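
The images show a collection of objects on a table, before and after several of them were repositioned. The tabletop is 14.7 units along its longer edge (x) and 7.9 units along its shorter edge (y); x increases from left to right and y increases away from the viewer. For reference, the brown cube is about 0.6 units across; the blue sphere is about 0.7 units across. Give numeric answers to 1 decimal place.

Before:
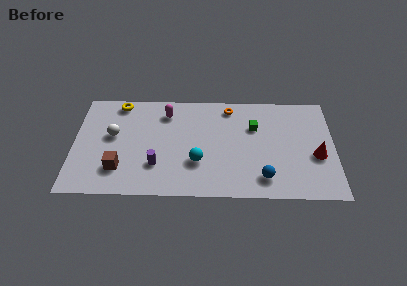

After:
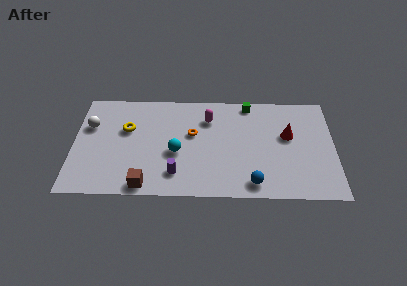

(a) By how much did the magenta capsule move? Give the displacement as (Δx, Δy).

(2.4, -0.4)

The magenta capsule was at about (5.2, 6.3) and moved to about (7.6, 5.9).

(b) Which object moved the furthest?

the orange torus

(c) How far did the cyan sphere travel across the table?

1.4

From (7.0, 2.6) to (5.8, 3.3), the cyan sphere covered √(1.2² + 0.7²) ≈ 1.4 units.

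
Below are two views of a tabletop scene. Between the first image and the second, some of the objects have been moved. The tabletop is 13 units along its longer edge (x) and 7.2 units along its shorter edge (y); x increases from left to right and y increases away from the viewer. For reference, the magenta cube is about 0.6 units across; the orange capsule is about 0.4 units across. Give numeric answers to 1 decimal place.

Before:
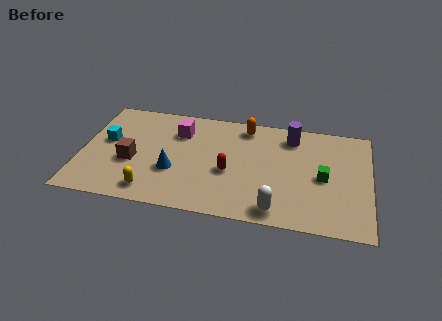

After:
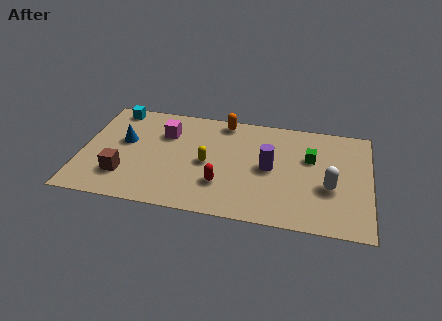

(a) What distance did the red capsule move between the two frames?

0.9

From (6.7, 3.0) to (6.4, 2.1), the red capsule covered √(0.3² + 0.9²) ≈ 0.9 units.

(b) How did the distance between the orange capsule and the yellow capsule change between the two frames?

-3.4

The distance was about 6.5 in the first image and 3.1 in the second, so they moved 3.4 units closer together.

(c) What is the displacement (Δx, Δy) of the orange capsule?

(-1.0, 0.2)

The orange capsule was at about (7.3, 6.2) and moved to about (6.3, 6.4).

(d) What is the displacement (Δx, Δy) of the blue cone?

(-2.3, 1.6)

The blue cone started near (4.2, 2.6) and ended near (1.9, 4.2).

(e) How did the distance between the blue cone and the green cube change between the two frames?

+1.7

Before: roughly 6.7 units apart; after: 8.4. That's 1.7 units further apart.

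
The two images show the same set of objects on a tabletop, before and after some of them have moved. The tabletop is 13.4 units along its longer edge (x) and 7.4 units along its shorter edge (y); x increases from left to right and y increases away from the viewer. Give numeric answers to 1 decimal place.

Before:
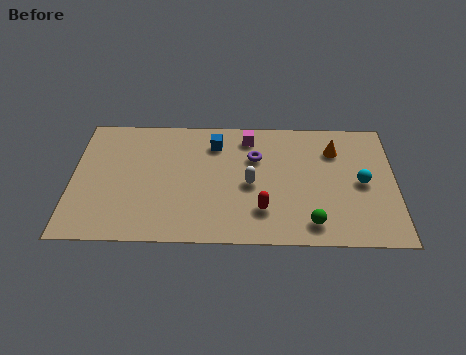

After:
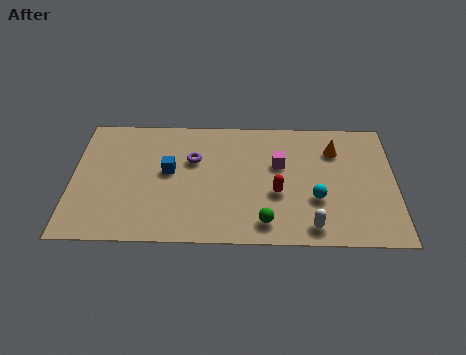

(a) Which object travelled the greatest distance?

the white capsule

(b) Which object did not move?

the orange cone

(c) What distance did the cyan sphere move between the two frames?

2.1

From (12.0, 3.6) to (10.1, 2.6), the cyan sphere covered √(1.9² + 1.0²) ≈ 2.1 units.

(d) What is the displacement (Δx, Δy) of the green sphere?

(-1.9, 0.0)

The green sphere started near (9.9, 1.2) and ended near (8.0, 1.2).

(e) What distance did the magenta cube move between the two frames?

2.1

The magenta cube was near (7.3, 6.2) before and (8.6, 4.6) after, so it travelled √(1.3² + 1.6²) ≈ 2.1 units.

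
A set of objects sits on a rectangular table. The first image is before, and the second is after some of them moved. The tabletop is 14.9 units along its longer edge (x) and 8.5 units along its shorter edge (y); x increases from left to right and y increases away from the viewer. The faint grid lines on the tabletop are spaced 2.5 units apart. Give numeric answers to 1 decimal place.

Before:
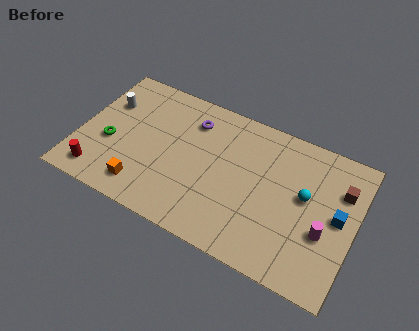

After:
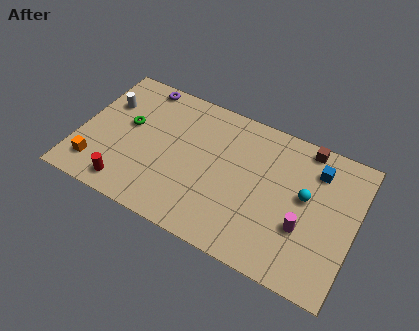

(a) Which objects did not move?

the white cylinder and the cyan sphere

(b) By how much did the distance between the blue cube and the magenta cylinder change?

+2.3

Before: roughly 1.3 units apart; after: 3.6. That's 2.3 units further apart.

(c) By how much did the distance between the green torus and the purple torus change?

-2.4

They were about 5.2 units apart before and 2.8 after — 2.4 units closer together.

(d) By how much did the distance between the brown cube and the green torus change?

-2.8

Before: roughly 12.6 units apart; after: 9.8. That's 2.8 units closer together.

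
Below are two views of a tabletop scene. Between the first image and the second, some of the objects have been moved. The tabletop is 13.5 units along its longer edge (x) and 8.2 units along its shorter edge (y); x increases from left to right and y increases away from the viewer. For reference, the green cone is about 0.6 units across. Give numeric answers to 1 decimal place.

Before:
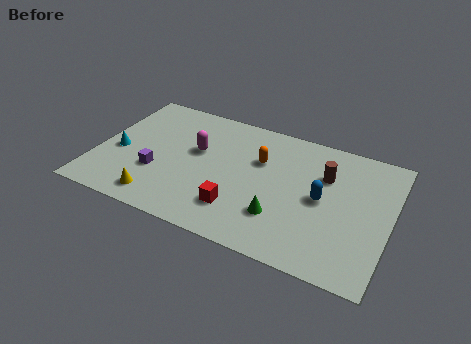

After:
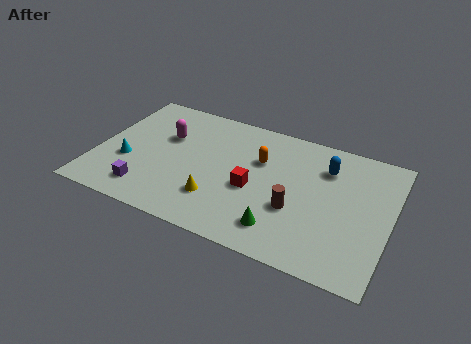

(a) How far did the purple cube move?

1.3

The purple cube was near (2.9, 2.8) before and (2.6, 1.5) after, so it travelled √(0.3² + 1.3²) ≈ 1.3 units.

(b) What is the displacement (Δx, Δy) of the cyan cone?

(0.5, -0.5)

The cyan cone started near (1.0, 3.5) and ended near (1.5, 3.0).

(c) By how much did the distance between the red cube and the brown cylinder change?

-3.0

The distance was about 5.1 in the first image and 2.1 in the second, so they moved 3.0 units closer together.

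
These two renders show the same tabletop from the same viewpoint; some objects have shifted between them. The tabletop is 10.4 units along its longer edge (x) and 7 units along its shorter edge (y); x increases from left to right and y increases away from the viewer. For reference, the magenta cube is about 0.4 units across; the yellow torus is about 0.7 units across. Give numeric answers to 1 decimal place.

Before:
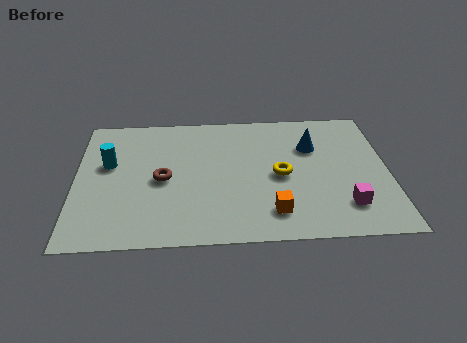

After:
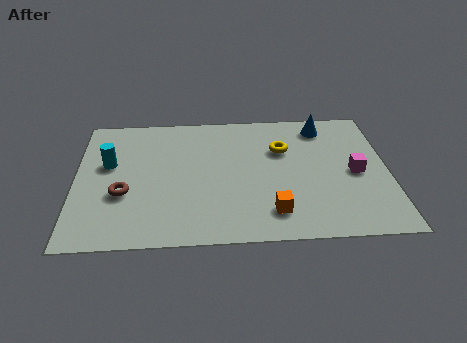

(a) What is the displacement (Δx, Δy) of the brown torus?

(-1.3, -0.7)

The brown torus was at about (2.9, 3.3) and moved to about (1.6, 2.6).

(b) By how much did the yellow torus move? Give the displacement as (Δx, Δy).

(0.1, 1.4)

The yellow torus started near (6.8, 3.3) and ended near (6.9, 4.7).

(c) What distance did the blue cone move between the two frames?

1.2

The blue cone moved from about (7.9, 4.8) to (8.3, 5.9), a distance of √(0.4² + 1.1²) ≈ 1.2.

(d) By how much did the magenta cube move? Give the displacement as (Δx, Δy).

(0.4, 1.7)

The magenta cube was at about (8.9, 1.6) and moved to about (9.3, 3.3).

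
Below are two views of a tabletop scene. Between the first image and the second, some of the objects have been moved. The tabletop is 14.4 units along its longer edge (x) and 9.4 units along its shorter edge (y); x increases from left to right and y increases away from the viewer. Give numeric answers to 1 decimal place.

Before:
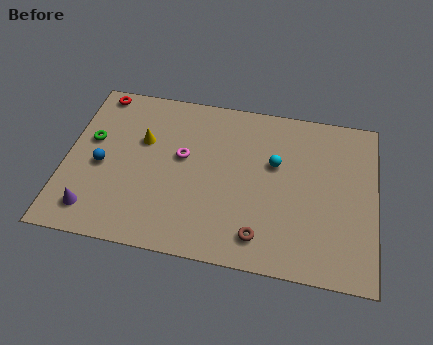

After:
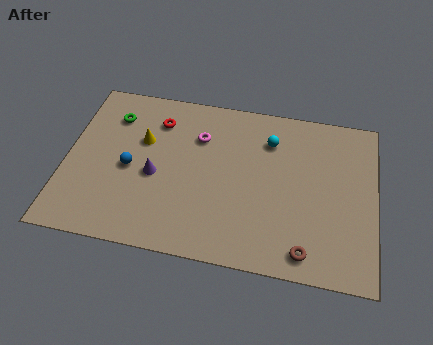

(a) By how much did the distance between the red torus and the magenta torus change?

-3.1

The distance was about 5.2 in the first image and 2.1 in the second, so they moved 3.1 units closer together.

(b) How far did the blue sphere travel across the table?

1.3

The blue sphere was near (1.7, 4.2) before and (3.0, 4.3) after, so it travelled √(1.3² + 0.1²) ≈ 1.3 units.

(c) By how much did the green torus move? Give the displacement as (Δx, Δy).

(0.9, 1.6)

From the two frames, the green torus sits at roughly (1.1, 5.6) before and (2.0, 7.2) after.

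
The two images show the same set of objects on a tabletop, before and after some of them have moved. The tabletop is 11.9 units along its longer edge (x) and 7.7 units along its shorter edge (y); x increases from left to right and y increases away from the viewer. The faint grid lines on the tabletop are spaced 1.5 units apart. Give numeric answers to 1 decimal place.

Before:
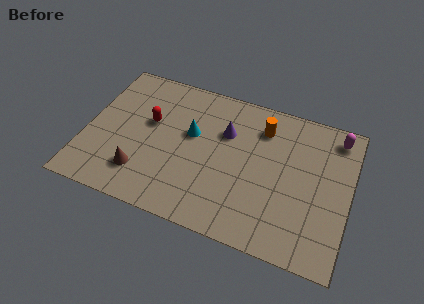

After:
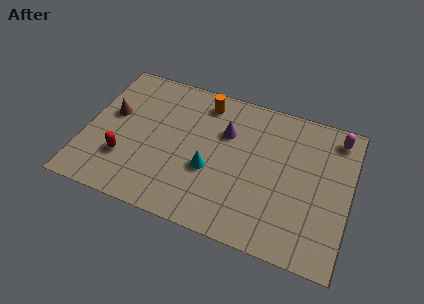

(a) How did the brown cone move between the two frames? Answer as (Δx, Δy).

(-1.6, 2.7)

The brown cone started near (2.7, 1.8) and ended near (1.1, 4.5).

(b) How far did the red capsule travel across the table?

2.5

The red capsule moved from about (2.8, 4.6) to (1.9, 2.3), a distance of √(0.9² + 2.3²) ≈ 2.5.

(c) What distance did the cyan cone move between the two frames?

1.9

The cyan cone moved from about (4.7, 4.6) to (5.7, 3.0), a distance of √(1.0² + 1.6²) ≈ 1.9.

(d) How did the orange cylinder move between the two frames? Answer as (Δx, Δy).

(-2.7, 0.5)

The orange cylinder was at about (7.8, 6.0) and moved to about (5.1, 6.5).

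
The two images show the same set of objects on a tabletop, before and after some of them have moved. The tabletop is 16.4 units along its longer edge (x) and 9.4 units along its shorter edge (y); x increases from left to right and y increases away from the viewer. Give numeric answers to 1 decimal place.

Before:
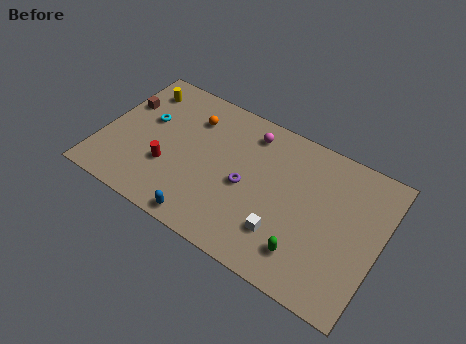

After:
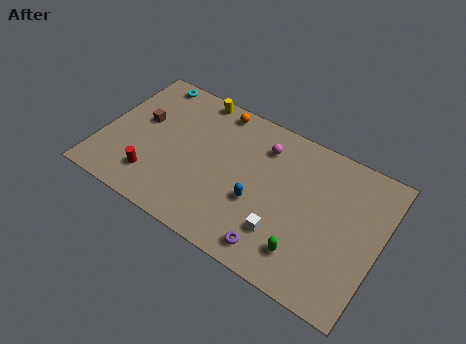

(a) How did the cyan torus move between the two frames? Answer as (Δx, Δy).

(-0.4, 2.8)

The cyan torus started near (2.4, 5.7) and ended near (2.0, 8.5).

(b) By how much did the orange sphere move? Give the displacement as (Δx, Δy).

(1.3, 1.3)

The orange sphere was at about (4.9, 7.1) and moved to about (6.2, 8.4).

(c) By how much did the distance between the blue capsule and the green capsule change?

-2.4

Before: roughly 5.9 units apart; after: 3.5. That's 2.4 units closer together.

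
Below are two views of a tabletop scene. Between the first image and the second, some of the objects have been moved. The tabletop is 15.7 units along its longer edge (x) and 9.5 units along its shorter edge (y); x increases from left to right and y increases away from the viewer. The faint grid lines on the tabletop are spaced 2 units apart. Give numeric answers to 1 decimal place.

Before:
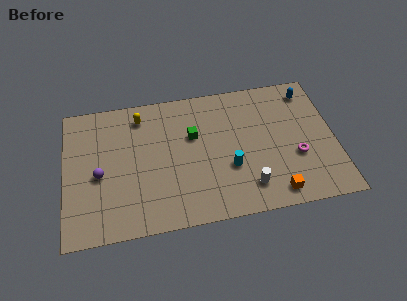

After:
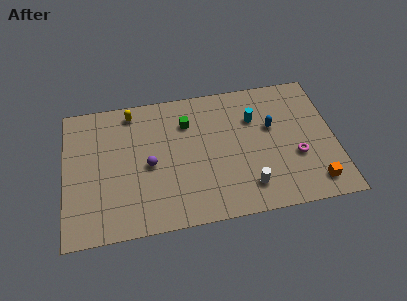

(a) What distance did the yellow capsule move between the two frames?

0.6

From (4.5, 7.9) to (4.0, 8.3), the yellow capsule covered √(0.5² + 0.4²) ≈ 0.6 units.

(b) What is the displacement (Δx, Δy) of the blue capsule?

(-2.3, -2.2)

The blue capsule started near (14.4, 8.0) and ended near (12.1, 5.8).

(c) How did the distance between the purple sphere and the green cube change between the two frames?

-2.3

The distance was about 5.8 in the first image and 3.5 in the second, so they moved 2.3 units closer together.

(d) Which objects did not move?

the magenta torus and the white cylinder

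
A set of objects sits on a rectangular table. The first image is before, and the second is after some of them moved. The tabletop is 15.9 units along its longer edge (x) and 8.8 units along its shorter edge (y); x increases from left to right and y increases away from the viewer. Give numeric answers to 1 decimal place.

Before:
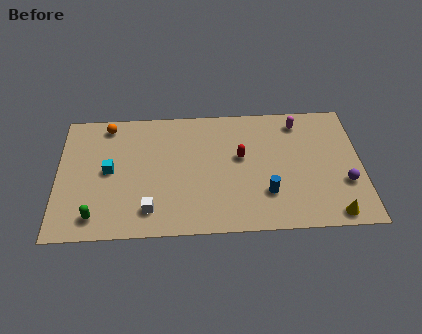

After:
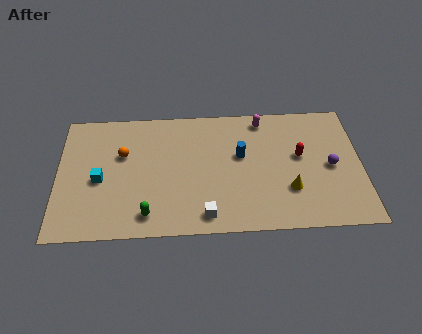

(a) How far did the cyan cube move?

0.8

From (2.7, 4.5) to (2.2, 3.9), the cyan cube covered √(0.5² + 0.6²) ≈ 0.8 units.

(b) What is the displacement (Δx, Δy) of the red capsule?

(3.1, -0.1)

From the two frames, the red capsule sits at roughly (9.6, 5.1) before and (12.7, 5.0) after.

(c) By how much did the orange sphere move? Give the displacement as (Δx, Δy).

(0.8, -2.1)

From the two frames, the orange sphere sits at roughly (2.6, 7.7) before and (3.4, 5.6) after.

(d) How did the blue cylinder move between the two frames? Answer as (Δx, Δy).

(-1.3, 2.7)

From the two frames, the blue cylinder sits at roughly (10.9, 2.5) before and (9.6, 5.2) after.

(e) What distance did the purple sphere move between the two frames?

1.4

From (15.0, 3.0) to (14.3, 4.2), the purple sphere covered √(0.7² + 1.2²) ≈ 1.4 units.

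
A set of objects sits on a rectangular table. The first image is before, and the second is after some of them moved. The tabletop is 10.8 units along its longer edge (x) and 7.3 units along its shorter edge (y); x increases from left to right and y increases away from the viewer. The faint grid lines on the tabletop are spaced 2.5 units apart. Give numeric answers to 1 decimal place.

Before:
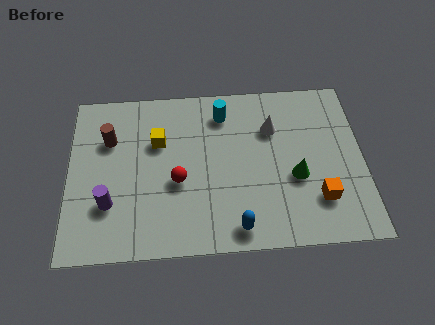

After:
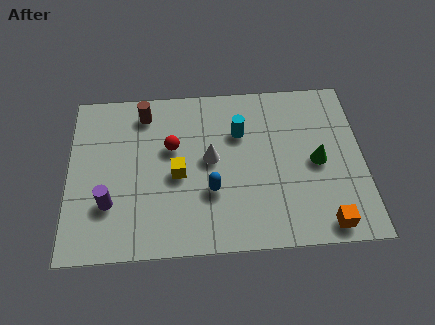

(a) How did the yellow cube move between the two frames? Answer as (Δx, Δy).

(0.7, -1.5)

The yellow cube started near (3.3, 4.8) and ended near (4.0, 3.3).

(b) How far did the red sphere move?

1.5

From (4.0, 3.0) to (3.8, 4.5), the red sphere covered √(0.2² + 1.5²) ≈ 1.5 units.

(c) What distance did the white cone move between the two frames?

2.6

The white cone moved from about (7.5, 5.1) to (5.2, 3.9), a distance of √(2.3² + 1.2²) ≈ 2.6.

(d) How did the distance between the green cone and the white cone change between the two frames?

+1.6

The distance was about 2.3 in the first image and 3.9 in the second, so they moved 1.6 units further apart.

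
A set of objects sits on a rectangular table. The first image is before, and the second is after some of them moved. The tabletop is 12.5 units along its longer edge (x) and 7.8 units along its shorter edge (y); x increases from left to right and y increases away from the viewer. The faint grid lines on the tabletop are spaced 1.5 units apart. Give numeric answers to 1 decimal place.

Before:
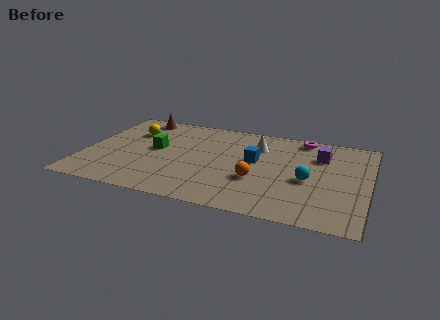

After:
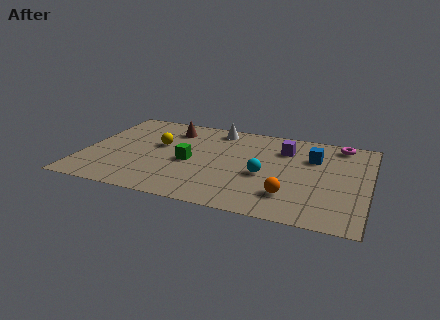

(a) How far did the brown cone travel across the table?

1.7

The brown cone was near (2.0, 6.9) before and (3.6, 6.2) after, so it travelled √(1.6² + 0.7²) ≈ 1.7 units.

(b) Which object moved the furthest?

the blue cube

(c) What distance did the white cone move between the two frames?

2.2

From (7.5, 5.7) to (5.6, 6.8), the white cone covered √(1.9² + 1.1²) ≈ 2.2 units.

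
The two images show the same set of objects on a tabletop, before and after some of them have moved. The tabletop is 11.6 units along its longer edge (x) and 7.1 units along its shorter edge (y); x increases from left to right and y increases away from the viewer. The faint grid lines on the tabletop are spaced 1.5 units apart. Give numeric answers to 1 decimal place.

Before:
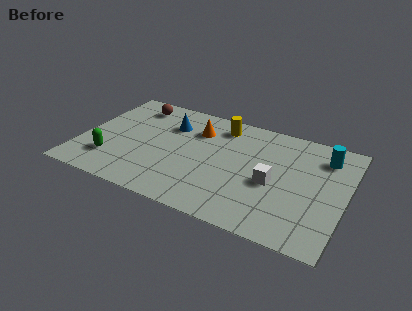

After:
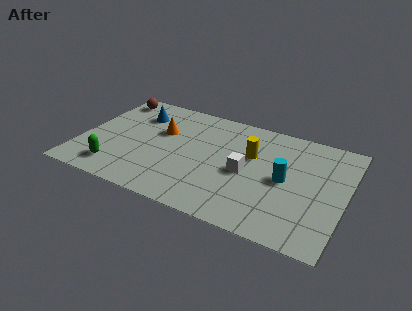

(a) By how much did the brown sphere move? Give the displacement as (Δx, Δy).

(-1.1, 0.2)

From the two frames, the brown sphere sits at roughly (2.0, 5.9) before and (0.9, 6.1) after.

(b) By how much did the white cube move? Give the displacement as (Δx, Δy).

(-1.2, 0.2)

From the two frames, the white cube sits at roughly (8.5, 3.1) before and (7.3, 3.3) after.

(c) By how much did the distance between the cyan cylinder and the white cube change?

-1.5

Before: roughly 3.2 units apart; after: 1.7. That's 1.5 units closer together.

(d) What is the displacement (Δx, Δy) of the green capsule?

(0.3, -0.5)

The green capsule was at about (1.5, 1.8) and moved to about (1.8, 1.3).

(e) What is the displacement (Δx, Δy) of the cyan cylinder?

(-1.5, -2.1)

The cyan cylinder was at about (10.5, 5.6) and moved to about (9.0, 3.5).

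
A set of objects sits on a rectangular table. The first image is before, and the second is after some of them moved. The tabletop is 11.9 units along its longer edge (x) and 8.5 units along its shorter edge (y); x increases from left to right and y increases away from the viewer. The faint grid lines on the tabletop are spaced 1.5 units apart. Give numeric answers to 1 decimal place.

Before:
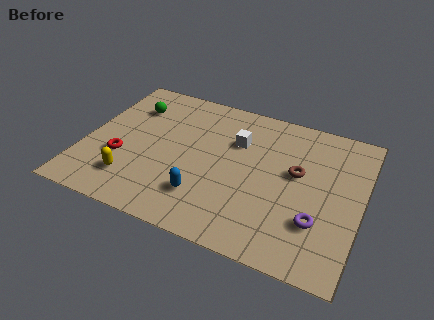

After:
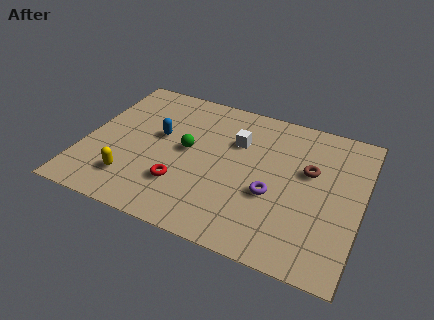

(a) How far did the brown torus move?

0.6

The brown torus moved from about (9.1, 4.9) to (9.6, 5.2), a distance of √(0.5² + 0.3²) ≈ 0.6.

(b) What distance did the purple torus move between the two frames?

2.2

From (10.2, 2.5) to (8.2, 3.3), the purple torus covered √(2.0² + 0.8²) ≈ 2.2 units.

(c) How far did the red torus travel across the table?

2.8

The red torus moved from about (1.7, 3.0) to (4.4, 2.4), a distance of √(2.7² + 0.6²) ≈ 2.8.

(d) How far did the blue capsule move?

3.6

The blue capsule moved from about (5.4, 2.1) to (3.1, 4.9), a distance of √(2.3² + 2.8²) ≈ 3.6.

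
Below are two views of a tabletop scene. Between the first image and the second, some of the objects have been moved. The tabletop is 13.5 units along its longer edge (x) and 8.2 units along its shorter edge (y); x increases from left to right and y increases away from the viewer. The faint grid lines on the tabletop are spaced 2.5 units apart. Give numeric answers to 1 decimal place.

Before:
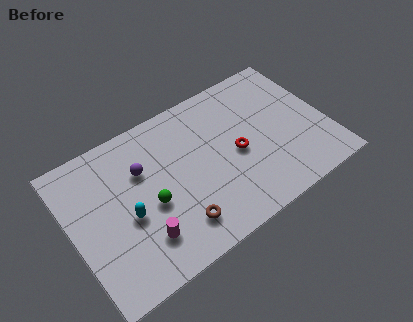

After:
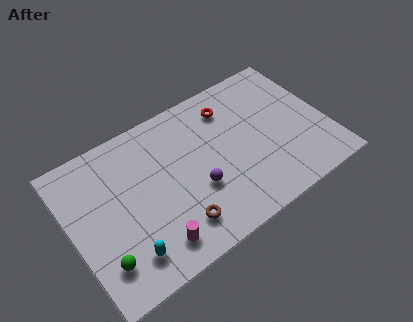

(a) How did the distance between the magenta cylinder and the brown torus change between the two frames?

-0.5

Before: roughly 1.8 units apart; after: 1.3. That's 0.5 units closer together.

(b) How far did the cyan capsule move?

1.9

The cyan capsule moved from about (2.8, 3.5) to (2.4, 1.6), a distance of √(0.4² + 1.9²) ≈ 1.9.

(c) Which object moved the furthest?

the purple sphere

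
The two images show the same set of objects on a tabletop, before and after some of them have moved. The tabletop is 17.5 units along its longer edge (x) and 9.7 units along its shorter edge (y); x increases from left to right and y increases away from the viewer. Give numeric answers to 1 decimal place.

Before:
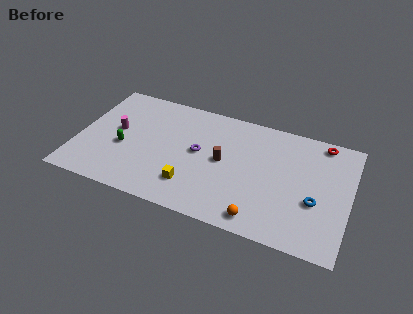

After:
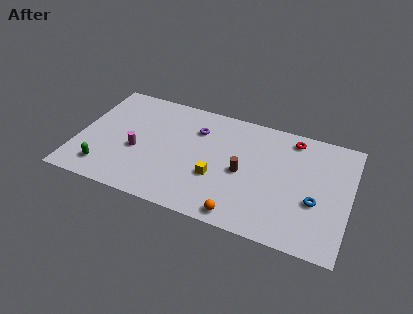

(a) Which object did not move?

the blue torus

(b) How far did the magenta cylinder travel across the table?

2.0

The magenta cylinder was near (2.4, 5.3) before and (3.9, 4.0) after, so it travelled √(1.5² + 1.3²) ≈ 2.0 units.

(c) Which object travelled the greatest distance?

the green capsule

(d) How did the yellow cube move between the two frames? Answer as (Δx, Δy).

(1.5, 1.2)

The yellow cube was at about (7.6, 2.3) and moved to about (9.1, 3.5).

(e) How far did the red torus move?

1.9

The red torus moved from about (15.5, 8.7) to (13.6, 8.4), a distance of √(1.9² + 0.3²) ≈ 1.9.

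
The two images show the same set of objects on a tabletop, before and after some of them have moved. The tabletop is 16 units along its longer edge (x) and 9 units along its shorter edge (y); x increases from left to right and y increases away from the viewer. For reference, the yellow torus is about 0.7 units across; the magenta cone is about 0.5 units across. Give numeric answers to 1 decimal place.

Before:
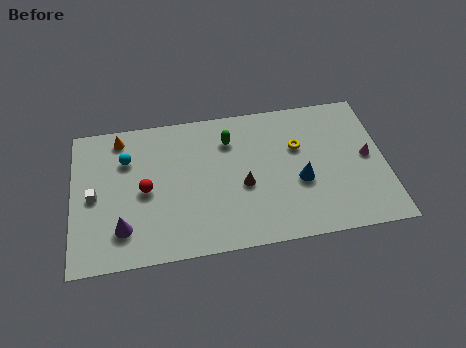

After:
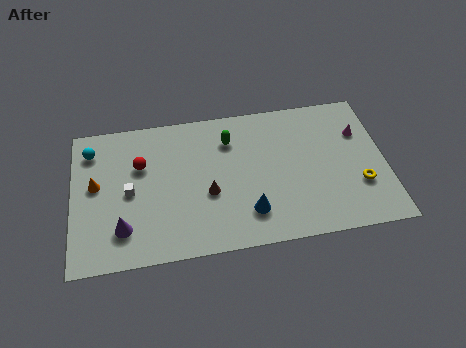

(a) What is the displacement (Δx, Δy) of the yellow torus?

(3.0, -2.9)

The yellow torus started near (11.6, 5.8) and ended near (14.6, 2.9).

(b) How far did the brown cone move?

1.8

The brown cone moved from about (8.7, 3.8) to (6.9, 3.6), a distance of √(1.8² + 0.2²) ≈ 1.8.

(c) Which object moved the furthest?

the yellow torus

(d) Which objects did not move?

the green capsule and the purple cone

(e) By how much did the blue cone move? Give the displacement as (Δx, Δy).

(-2.7, -1.5)

The blue cone started near (11.6, 3.6) and ended near (8.9, 2.1).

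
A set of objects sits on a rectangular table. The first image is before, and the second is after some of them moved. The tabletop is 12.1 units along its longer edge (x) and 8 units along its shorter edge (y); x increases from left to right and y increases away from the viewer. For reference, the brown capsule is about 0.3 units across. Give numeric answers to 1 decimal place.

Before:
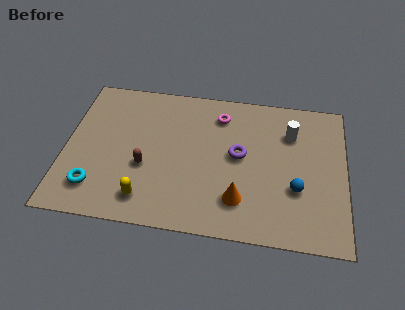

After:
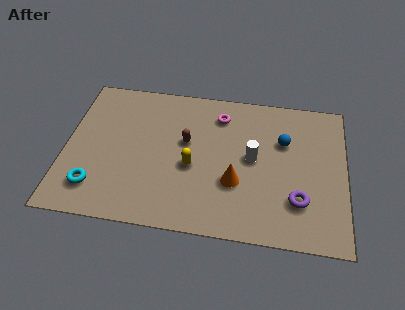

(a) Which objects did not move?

the magenta torus and the cyan torus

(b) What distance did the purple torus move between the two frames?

3.3

The purple torus was near (7.5, 4.3) before and (10.1, 2.2) after, so it travelled √(2.6² + 2.1²) ≈ 3.3 units.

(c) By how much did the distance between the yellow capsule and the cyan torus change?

+2.2

They were about 2.2 units apart before and 4.4 after — 2.2 units further apart.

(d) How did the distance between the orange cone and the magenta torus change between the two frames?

-0.9

They were about 4.6 units apart before and 3.7 after — 0.9 units closer together.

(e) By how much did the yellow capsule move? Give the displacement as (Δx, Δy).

(1.9, 2.0)

The yellow capsule started near (3.6, 1.4) and ended near (5.5, 3.4).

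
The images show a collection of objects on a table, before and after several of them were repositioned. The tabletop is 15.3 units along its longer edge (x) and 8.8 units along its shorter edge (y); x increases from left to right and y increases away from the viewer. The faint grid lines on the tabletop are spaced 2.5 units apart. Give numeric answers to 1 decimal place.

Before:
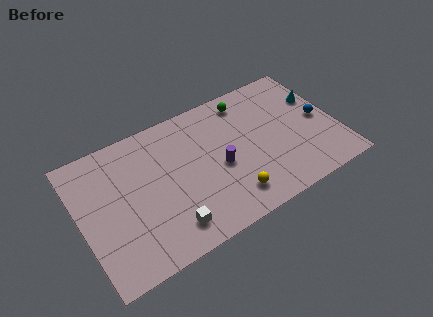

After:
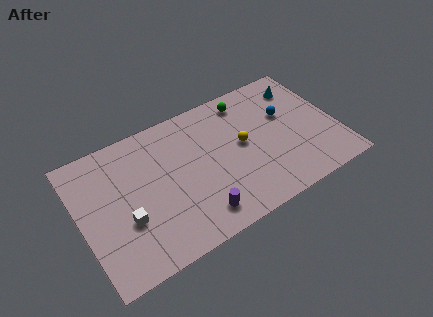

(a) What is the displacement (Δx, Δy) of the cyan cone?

(-0.8, 1.2)

The cyan cone started near (14.5, 5.8) and ended near (13.7, 7.0).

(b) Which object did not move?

the green sphere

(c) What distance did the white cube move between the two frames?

2.8

The white cube was near (4.8, 1.6) before and (2.5, 3.2) after, so it travelled √(2.3² + 1.6²) ≈ 2.8 units.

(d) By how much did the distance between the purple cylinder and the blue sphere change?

+1.0

Before: roughly 6.2 units apart; after: 7.2. That's 1.0 units further apart.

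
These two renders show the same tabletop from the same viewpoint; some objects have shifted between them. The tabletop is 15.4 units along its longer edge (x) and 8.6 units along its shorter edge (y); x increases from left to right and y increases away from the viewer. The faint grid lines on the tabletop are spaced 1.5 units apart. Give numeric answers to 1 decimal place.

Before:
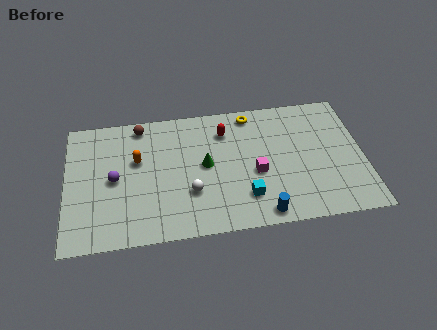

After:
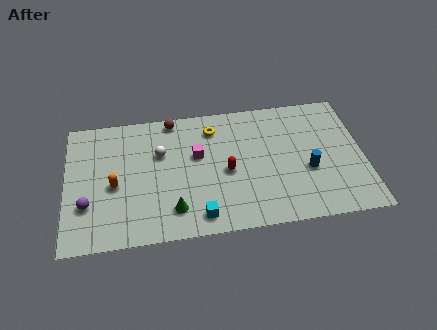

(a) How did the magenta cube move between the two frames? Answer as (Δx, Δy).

(-3.0, 1.6)

From the two frames, the magenta cube sits at roughly (9.8, 3.6) before and (6.8, 5.2) after.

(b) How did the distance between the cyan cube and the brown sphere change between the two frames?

-0.9

The distance was about 7.6 in the first image and 6.7 in the second, so they moved 0.9 units closer together.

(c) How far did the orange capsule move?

1.9

The orange capsule was near (3.7, 5.3) before and (2.5, 3.8) after, so it travelled √(1.2² + 1.5²) ≈ 1.9 units.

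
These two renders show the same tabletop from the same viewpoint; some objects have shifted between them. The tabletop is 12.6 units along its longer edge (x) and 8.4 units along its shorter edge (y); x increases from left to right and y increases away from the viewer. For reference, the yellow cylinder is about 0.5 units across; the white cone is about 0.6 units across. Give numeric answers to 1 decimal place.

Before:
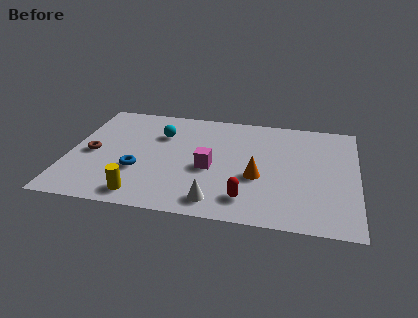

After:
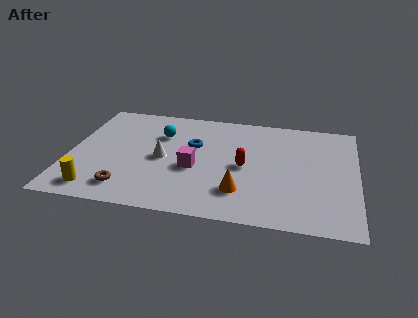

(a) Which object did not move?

the cyan sphere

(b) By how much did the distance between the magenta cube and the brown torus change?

-1.8

The distance was about 5.2 in the first image and 3.4 in the second, so they moved 1.8 units closer together.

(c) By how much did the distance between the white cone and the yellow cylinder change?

+0.7

They were about 3.2 units apart before and 3.9 after — 0.7 units further apart.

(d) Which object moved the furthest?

the white cone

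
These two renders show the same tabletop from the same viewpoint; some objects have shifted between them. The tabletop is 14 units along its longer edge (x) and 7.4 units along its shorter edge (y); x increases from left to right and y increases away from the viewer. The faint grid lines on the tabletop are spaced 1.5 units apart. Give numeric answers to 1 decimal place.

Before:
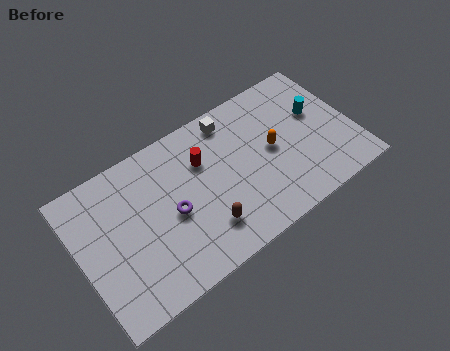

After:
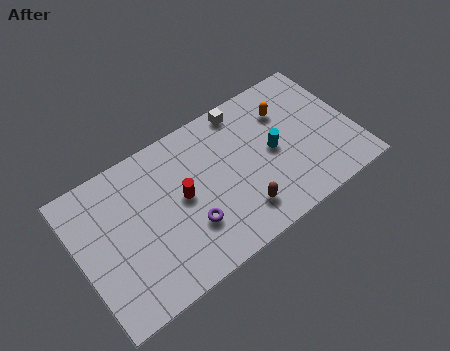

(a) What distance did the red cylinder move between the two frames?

1.8

The red cylinder was near (6.5, 5.1) before and (5.2, 3.9) after, so it travelled √(1.3² + 1.2²) ≈ 1.8 units.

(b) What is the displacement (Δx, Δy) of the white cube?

(0.7, 0.2)

The white cube started near (8.2, 6.4) and ended near (8.9, 6.6).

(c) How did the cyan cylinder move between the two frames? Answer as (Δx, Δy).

(-2.5, -0.8)

From the two frames, the cyan cylinder sits at roughly (12.4, 4.5) before and (9.9, 3.7) after.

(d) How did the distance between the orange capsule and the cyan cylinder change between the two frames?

-0.6

The distance was about 2.6 in the first image and 2.0 in the second, so they moved 0.6 units closer together.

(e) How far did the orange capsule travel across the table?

1.9

The orange capsule moved from about (9.9, 3.8) to (10.9, 5.4), a distance of √(1.0² + 1.6²) ≈ 1.9.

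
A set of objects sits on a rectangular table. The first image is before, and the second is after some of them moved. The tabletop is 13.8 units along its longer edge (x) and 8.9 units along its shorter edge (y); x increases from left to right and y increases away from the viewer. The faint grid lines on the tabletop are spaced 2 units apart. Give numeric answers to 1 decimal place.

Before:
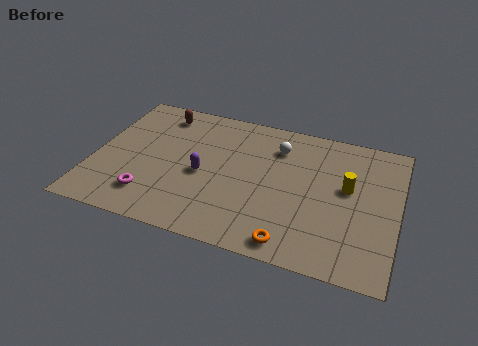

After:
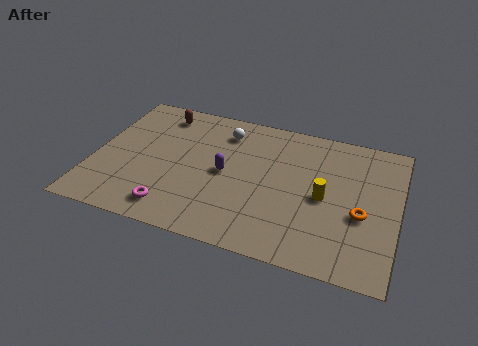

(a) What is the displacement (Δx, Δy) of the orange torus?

(2.9, 2.6)

From the two frames, the orange torus sits at roughly (9.3, 1.0) before and (12.2, 3.6) after.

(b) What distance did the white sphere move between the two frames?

2.5

The white sphere was near (8.2, 6.8) before and (5.7, 7.1) after, so it travelled √(2.5² + 0.3²) ≈ 2.5 units.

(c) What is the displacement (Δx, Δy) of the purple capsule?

(1.0, 0.4)

The purple capsule started near (5.0, 4.0) and ended near (6.0, 4.4).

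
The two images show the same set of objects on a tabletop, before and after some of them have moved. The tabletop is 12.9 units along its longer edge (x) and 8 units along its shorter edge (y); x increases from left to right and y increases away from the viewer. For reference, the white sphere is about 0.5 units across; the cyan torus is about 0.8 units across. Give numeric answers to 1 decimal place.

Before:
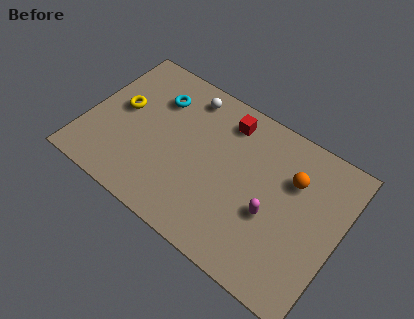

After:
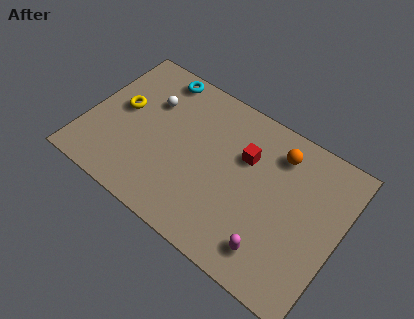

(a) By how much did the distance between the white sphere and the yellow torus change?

-2.1

Before: roughly 3.8 units apart; after: 1.7. That's 2.1 units closer together.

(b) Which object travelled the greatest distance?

the white sphere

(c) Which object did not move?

the yellow torus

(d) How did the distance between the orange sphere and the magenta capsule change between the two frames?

+2.5

Before: roughly 2.4 units apart; after: 4.9. That's 2.5 units further apart.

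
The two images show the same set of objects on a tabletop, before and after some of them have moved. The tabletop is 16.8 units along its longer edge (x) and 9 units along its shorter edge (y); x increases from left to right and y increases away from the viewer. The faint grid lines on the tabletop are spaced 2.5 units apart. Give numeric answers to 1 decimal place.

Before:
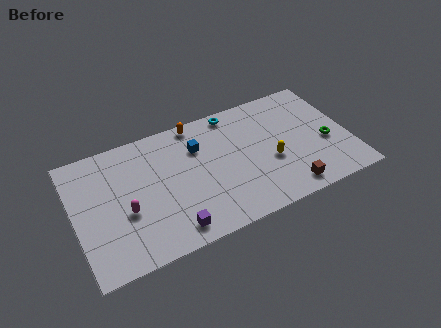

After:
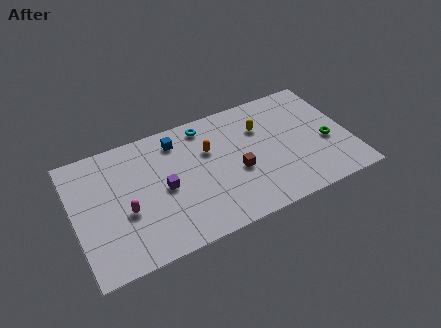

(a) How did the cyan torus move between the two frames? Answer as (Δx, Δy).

(-1.8, -0.3)

The cyan torus was at about (10.1, 8.1) and moved to about (8.3, 7.8).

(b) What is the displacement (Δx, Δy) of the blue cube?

(-1.2, 1.0)

From the two frames, the blue cube sits at roughly (7.7, 6.4) before and (6.5, 7.4) after.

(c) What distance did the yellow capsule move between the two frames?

2.7

The yellow capsule moved from about (11.9, 3.6) to (11.6, 6.3), a distance of √(0.3² + 2.7²) ≈ 2.7.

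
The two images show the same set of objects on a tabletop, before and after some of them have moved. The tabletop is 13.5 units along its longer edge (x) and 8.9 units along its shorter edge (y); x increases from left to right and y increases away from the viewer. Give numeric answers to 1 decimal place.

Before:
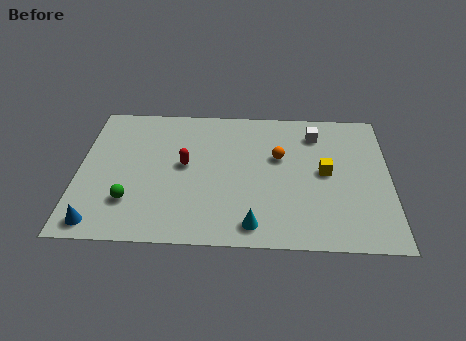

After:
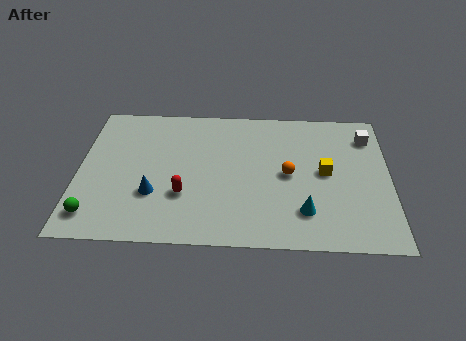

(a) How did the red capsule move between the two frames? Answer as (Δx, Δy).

(0.0, -1.9)

The red capsule was at about (4.6, 4.8) and moved to about (4.6, 2.9).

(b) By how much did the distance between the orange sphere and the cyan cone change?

-2.0

Before: roughly 4.4 units apart; after: 2.4. That's 2.0 units closer together.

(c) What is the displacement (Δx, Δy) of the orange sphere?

(0.4, -1.1)

The orange sphere was at about (8.7, 5.5) and moved to about (9.1, 4.4).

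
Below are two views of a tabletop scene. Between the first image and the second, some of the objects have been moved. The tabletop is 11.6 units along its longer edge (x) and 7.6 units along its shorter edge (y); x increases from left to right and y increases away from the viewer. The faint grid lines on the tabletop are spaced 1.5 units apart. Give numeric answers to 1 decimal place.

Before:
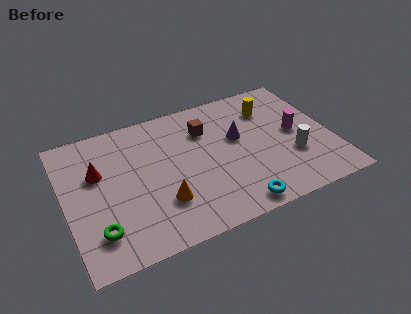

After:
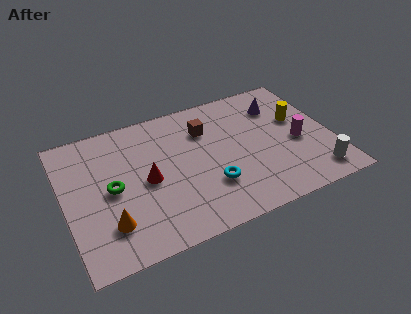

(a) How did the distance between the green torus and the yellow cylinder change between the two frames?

-0.6

They were about 8.9 units apart before and 8.3 after — 0.6 units closer together.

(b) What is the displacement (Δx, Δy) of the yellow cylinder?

(1.1, -1.1)

The yellow cylinder was at about (9.2, 5.7) and moved to about (10.3, 4.6).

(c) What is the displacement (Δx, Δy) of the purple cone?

(2.0, 1.2)

The purple cone was at about (7.6, 4.5) and moved to about (9.6, 5.7).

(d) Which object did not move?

the brown cube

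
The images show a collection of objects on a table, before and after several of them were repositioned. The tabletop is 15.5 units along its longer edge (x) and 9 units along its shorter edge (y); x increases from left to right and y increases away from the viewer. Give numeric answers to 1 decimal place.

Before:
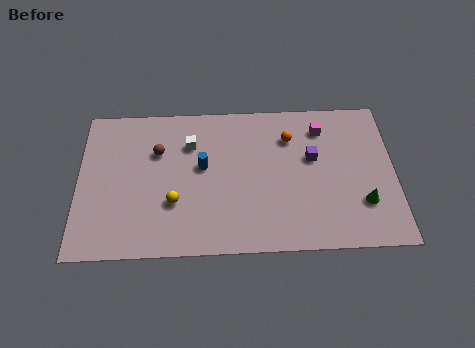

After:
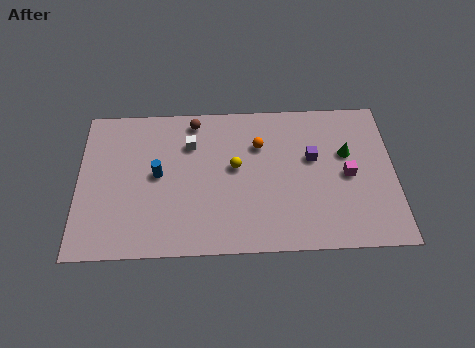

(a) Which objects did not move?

the purple cube and the white cube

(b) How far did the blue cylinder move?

2.2

From (6.1, 5.1) to (3.9, 4.7), the blue cylinder covered √(2.2² + 0.4²) ≈ 2.2 units.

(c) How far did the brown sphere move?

2.5

From (3.9, 6.1) to (5.7, 7.9), the brown sphere covered √(1.8² + 1.8²) ≈ 2.5 units.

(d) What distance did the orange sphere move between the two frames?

1.6

The orange sphere was near (10.4, 6.7) before and (8.9, 6.3) after, so it travelled √(1.5² + 0.4²) ≈ 1.6 units.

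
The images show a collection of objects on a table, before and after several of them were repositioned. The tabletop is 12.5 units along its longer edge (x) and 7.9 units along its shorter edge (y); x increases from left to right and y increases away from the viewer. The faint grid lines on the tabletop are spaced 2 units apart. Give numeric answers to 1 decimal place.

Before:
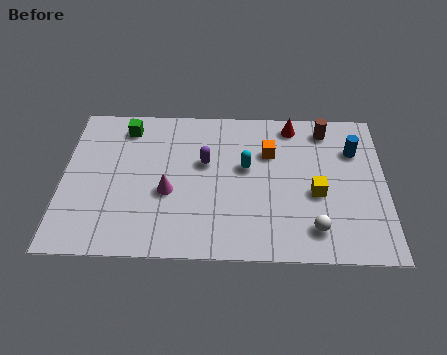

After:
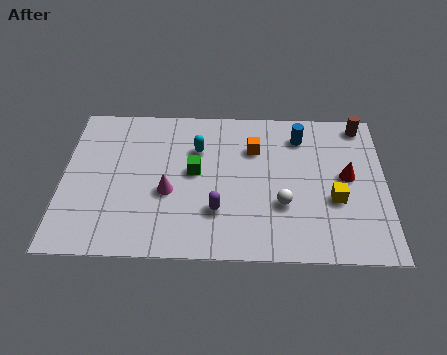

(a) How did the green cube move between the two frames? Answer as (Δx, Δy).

(2.7, -2.3)

The green cube started near (2.4, 6.6) and ended near (5.1, 4.3).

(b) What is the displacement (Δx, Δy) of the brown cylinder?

(1.4, 0.3)

The brown cylinder started near (10.2, 6.7) and ended near (11.6, 7.0).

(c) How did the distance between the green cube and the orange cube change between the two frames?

-3.1

They were about 5.7 units apart before and 2.6 after — 3.1 units closer together.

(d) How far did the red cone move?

3.4

The red cone was near (8.9, 6.9) before and (11.0, 4.2) after, so it travelled √(2.1² + 2.7²) ≈ 3.4 units.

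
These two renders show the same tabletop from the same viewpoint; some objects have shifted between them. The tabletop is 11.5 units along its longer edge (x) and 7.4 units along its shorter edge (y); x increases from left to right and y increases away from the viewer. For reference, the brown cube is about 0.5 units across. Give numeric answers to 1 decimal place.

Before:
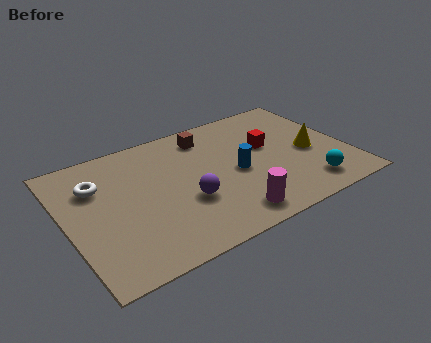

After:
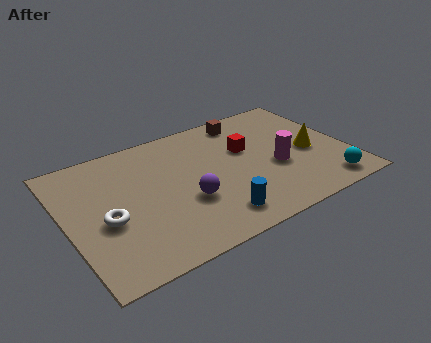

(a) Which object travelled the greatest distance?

the magenta cylinder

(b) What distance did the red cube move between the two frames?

0.9

The red cube was near (8.4, 4.4) before and (7.5, 4.6) after, so it travelled √(0.9² + 0.2²) ≈ 0.9 units.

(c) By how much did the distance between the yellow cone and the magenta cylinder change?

-2.9

The distance was about 4.4 in the first image and 1.5 in the second, so they moved 2.9 units closer together.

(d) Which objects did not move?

the purple sphere and the yellow cone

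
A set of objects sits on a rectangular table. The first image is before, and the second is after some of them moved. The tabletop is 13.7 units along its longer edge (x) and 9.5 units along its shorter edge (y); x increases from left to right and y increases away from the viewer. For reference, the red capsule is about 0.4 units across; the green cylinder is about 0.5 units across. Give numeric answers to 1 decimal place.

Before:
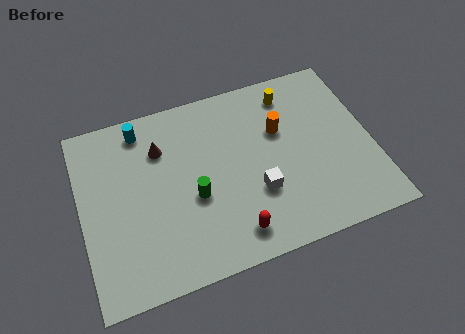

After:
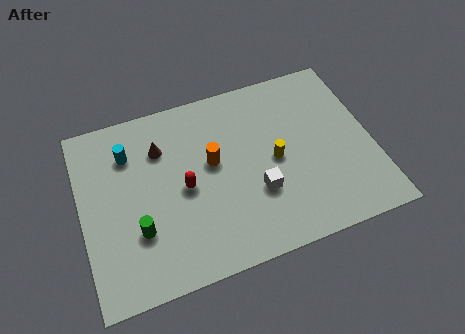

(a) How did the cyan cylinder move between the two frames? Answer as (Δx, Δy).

(-0.7, -1.1)

The cyan cylinder started near (3.1, 8.2) and ended near (2.4, 7.1).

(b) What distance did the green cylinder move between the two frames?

2.8

The green cylinder moved from about (5.2, 3.9) to (2.5, 3.0), a distance of √(2.7² + 0.9²) ≈ 2.8.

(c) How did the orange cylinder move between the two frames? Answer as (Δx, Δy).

(-3.3, -0.7)

The orange cylinder started near (9.5, 6.1) and ended near (6.2, 5.4).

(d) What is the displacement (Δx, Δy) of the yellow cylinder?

(-1.1, -3.3)

From the two frames, the yellow cylinder sits at roughly (10.2, 7.9) before and (9.1, 4.6) after.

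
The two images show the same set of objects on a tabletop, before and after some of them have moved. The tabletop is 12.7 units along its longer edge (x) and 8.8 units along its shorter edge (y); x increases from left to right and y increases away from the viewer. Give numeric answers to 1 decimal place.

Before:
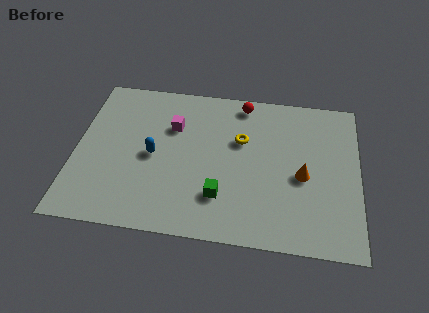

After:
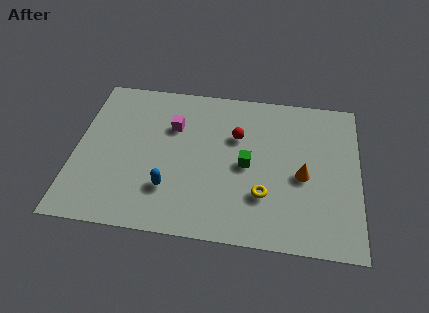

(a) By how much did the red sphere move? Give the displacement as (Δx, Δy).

(-0.2, -2.0)

The red sphere started near (7.4, 7.8) and ended near (7.2, 5.8).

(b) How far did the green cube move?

2.2

The green cube was near (6.6, 2.3) before and (7.7, 4.2) after, so it travelled √(1.1² + 1.9²) ≈ 2.2 units.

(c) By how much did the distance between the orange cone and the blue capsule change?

-0.6

The distance was about 6.7 in the first image and 6.1 in the second, so they moved 0.6 units closer together.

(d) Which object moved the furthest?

the yellow torus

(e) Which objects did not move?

the magenta cube and the orange cone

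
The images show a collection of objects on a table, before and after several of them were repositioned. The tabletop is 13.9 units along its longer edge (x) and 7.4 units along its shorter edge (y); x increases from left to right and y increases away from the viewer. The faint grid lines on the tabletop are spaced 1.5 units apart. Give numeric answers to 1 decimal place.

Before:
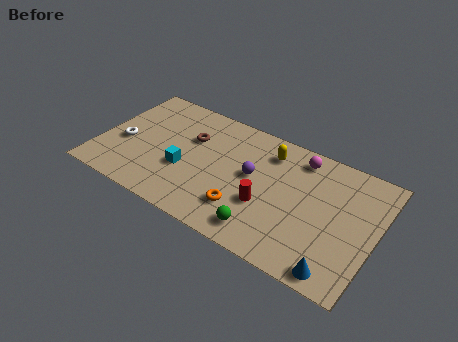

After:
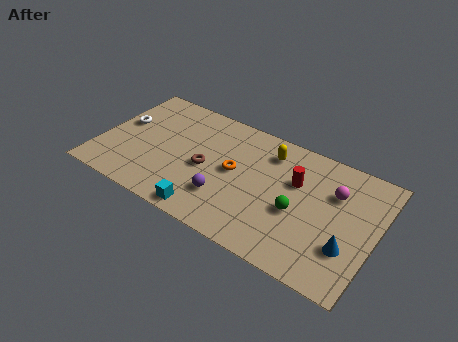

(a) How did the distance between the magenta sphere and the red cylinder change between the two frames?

-1.9

Before: roughly 3.8 units apart; after: 1.9. That's 1.9 units closer together.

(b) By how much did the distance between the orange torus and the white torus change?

-0.6

They were about 6.5 units apart before and 5.9 after — 0.6 units closer together.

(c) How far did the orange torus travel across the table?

2.2

The orange torus was near (7.6, 1.9) before and (6.8, 3.9) after, so it travelled √(0.8² + 2.0²) ≈ 2.2 units.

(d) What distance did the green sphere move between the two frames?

2.4

From (8.7, 1.2) to (10.1, 3.1), the green sphere covered √(1.4² + 1.9²) ≈ 2.4 units.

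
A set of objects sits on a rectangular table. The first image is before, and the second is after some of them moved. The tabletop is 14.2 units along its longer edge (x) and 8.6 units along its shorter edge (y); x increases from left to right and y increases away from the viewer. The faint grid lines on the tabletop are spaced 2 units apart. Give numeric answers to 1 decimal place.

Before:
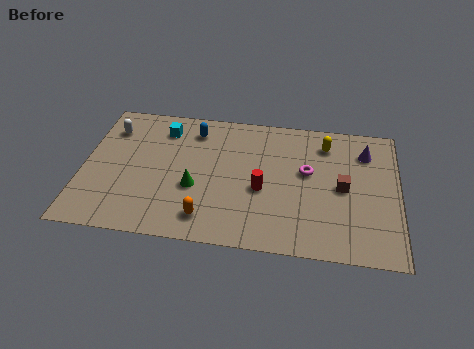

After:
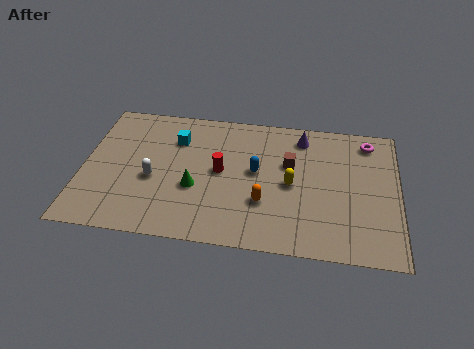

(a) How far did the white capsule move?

3.7

The white capsule was near (1.1, 6.6) before and (3.2, 3.6) after, so it travelled √(2.1² + 3.0²) ≈ 3.7 units.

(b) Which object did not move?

the green cone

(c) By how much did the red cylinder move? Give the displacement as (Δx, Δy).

(-1.9, 0.9)

The red cylinder was at about (8.1, 3.6) and moved to about (6.2, 4.5).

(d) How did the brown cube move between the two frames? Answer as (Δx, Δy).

(-2.4, 1.2)

The brown cube was at about (11.7, 4.2) and moved to about (9.3, 5.4).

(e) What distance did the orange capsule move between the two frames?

2.8

The orange capsule moved from about (5.7, 1.5) to (8.2, 2.8), a distance of √(2.5² + 1.3²) ≈ 2.8.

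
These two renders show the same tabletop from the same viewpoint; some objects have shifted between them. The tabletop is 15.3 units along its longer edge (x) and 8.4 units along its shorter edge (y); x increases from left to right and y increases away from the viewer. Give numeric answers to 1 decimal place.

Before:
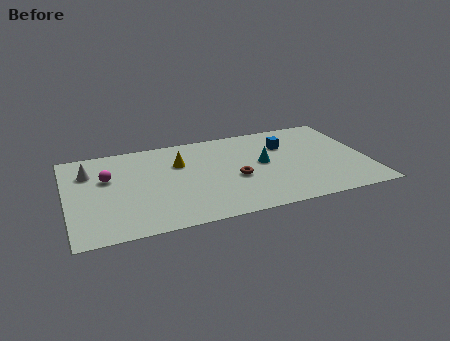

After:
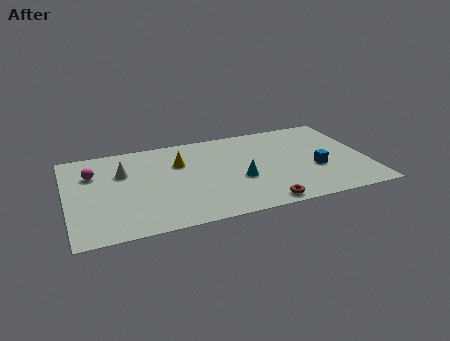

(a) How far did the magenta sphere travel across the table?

0.9

The magenta sphere was near (2.1, 5.3) before and (1.4, 5.9) after, so it travelled √(0.7² + 0.6²) ≈ 0.9 units.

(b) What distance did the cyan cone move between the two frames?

1.8

The cyan cone was near (10.0, 4.5) before and (8.7, 3.3) after, so it travelled √(1.3² + 1.2²) ≈ 1.8 units.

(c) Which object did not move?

the yellow cone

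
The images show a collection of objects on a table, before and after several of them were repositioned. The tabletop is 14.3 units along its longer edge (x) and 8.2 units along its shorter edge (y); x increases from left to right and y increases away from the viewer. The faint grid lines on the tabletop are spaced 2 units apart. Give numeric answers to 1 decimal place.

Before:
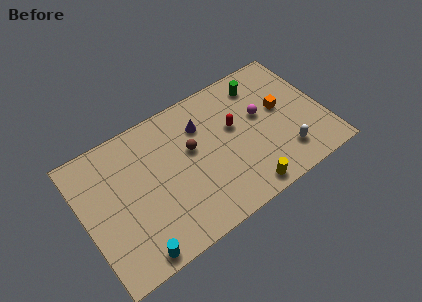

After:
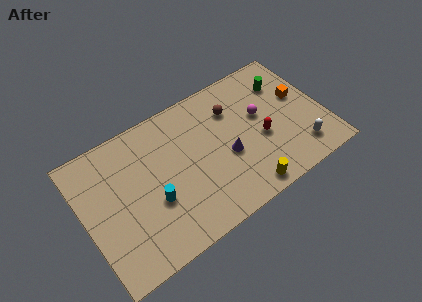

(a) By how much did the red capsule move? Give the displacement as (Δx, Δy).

(1.4, -1.5)

From the two frames, the red capsule sits at roughly (9.1, 4.9) before and (10.5, 3.4) after.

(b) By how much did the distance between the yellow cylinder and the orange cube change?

+1.0

They were about 4.7 units apart before and 5.7 after — 1.0 units further apart.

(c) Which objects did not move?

the yellow cylinder and the magenta sphere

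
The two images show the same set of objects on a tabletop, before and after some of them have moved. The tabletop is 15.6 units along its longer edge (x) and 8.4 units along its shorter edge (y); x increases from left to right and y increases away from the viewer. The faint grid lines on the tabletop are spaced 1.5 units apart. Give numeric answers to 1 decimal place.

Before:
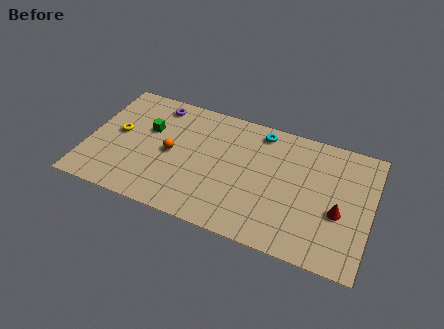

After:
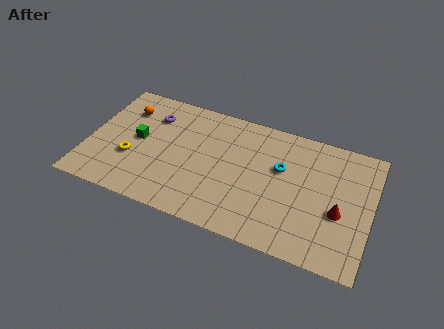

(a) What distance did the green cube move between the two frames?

1.0

The green cube was near (3.2, 5.3) before and (2.7, 4.4) after, so it travelled √(0.5² + 0.9²) ≈ 1.0 units.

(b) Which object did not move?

the red cone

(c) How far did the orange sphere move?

3.6

The orange sphere moved from about (4.6, 4.1) to (1.8, 6.3), a distance of √(2.8² + 2.2²) ≈ 3.6.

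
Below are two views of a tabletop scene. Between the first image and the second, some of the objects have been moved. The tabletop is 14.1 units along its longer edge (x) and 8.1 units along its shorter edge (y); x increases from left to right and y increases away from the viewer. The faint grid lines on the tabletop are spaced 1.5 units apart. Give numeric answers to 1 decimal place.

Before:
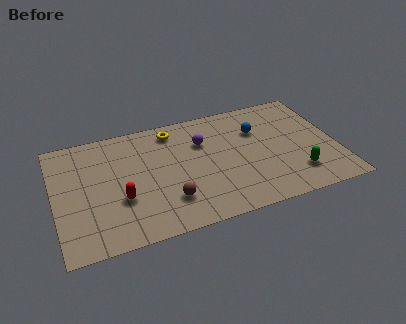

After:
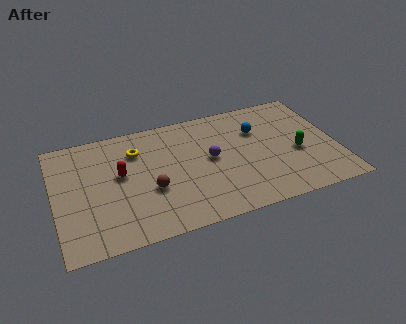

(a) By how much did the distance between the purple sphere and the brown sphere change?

-0.7

The distance was about 4.0 in the first image and 3.3 in the second, so they moved 0.7 units closer together.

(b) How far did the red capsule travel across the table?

1.7

From (3.2, 2.9) to (3.3, 4.6), the red capsule covered √(0.1² + 1.7²) ≈ 1.7 units.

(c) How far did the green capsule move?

1.5

The green capsule moved from about (11.9, 1.9) to (12.1, 3.4), a distance of √(0.2² + 1.5²) ≈ 1.5.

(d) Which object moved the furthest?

the yellow torus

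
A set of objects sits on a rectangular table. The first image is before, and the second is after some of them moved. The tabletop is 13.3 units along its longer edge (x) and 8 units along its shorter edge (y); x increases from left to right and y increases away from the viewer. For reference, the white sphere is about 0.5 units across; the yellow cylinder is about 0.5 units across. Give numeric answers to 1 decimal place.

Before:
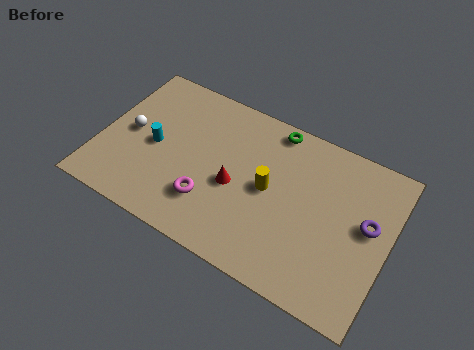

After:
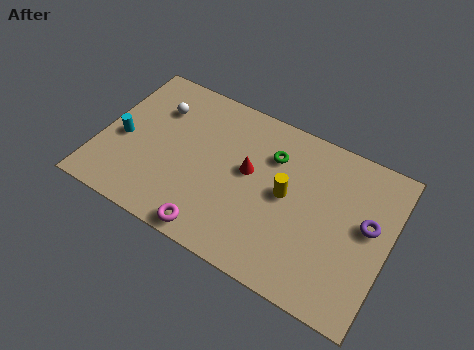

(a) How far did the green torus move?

1.4

The green torus moved from about (7.6, 7.2) to (7.7, 5.8), a distance of √(0.1² + 1.4²) ≈ 1.4.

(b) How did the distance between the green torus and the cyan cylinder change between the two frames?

+1.0

The distance was about 6.1 in the first image and 7.1 in the second, so they moved 1.0 units further apart.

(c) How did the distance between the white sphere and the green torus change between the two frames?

-1.7

They were about 7.1 units apart before and 5.4 after — 1.7 units closer together.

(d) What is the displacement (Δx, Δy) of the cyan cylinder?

(-1.5, -0.3)

From the two frames, the cyan cylinder sits at roughly (2.5, 3.8) before and (1.0, 3.5) after.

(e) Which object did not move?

the purple torus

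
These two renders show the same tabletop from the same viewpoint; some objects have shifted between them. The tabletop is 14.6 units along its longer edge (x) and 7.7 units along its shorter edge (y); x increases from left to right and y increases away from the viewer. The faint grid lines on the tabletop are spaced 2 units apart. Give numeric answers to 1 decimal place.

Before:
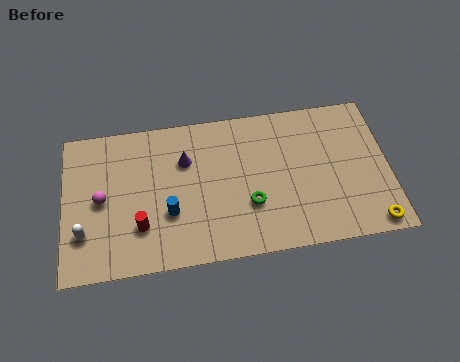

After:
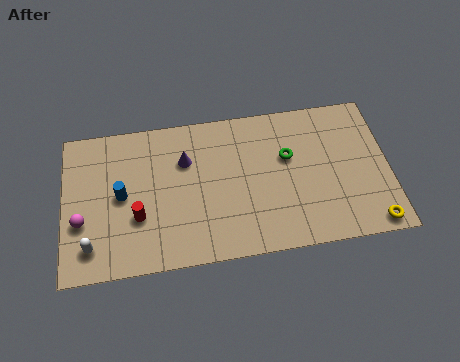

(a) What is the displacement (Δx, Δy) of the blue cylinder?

(-2.1, 1.2)

From the two frames, the blue cylinder sits at roughly (4.7, 2.7) before and (2.6, 3.9) after.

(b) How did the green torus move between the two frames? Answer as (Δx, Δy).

(1.8, 2.2)

From the two frames, the green torus sits at roughly (8.3, 2.6) before and (10.1, 4.8) after.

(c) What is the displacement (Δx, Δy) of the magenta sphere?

(-0.9, -1.0)

From the two frames, the magenta sphere sits at roughly (1.7, 3.8) before and (0.8, 2.8) after.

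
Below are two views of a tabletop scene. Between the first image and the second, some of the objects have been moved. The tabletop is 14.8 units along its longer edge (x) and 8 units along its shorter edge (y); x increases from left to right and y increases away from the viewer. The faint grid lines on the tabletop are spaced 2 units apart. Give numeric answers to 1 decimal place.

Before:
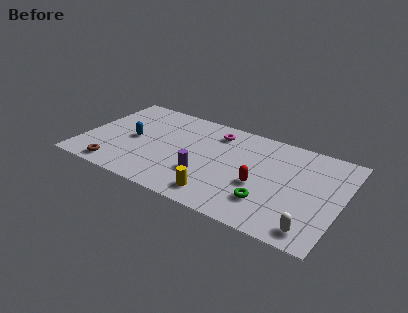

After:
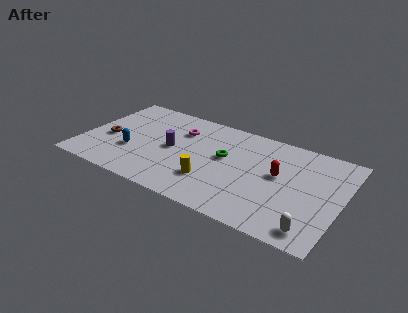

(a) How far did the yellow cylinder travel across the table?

1.2

The yellow cylinder was near (8.2, 1.3) before and (7.6, 2.3) after, so it travelled √(0.6² + 1.0²) ≈ 1.2 units.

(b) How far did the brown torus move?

2.6

The brown torus moved from about (2.3, 1.0) to (1.4, 3.4), a distance of √(0.9² + 2.4²) ≈ 2.6.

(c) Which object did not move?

the white capsule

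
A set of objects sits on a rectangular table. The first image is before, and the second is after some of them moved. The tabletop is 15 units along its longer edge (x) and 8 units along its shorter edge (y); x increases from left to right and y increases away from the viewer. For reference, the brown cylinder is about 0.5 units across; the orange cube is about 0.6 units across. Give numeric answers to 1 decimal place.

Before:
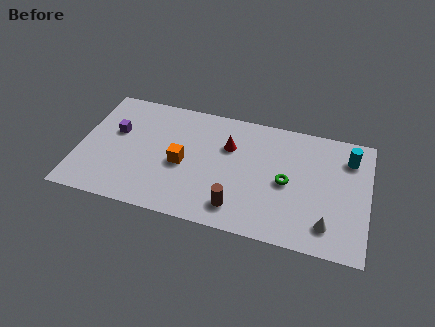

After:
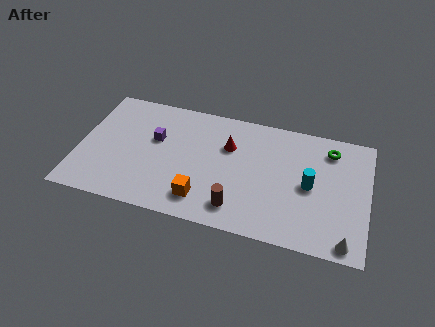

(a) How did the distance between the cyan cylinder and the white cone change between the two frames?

-1.0

Before: roughly 4.7 units apart; after: 3.7. That's 1.0 units closer together.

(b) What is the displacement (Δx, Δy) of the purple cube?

(2.1, 0.0)

The purple cube started near (1.8, 4.9) and ended near (3.9, 4.9).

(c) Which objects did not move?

the brown cylinder and the red cone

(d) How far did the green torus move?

3.4

The green torus moved from about (10.8, 3.8) to (12.9, 6.5), a distance of √(2.1² + 2.7²) ≈ 3.4.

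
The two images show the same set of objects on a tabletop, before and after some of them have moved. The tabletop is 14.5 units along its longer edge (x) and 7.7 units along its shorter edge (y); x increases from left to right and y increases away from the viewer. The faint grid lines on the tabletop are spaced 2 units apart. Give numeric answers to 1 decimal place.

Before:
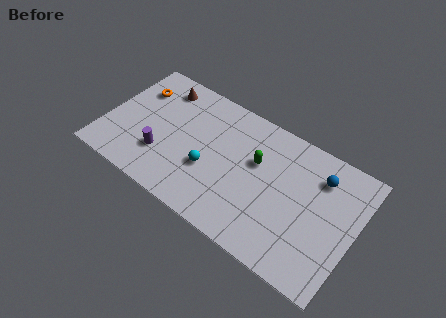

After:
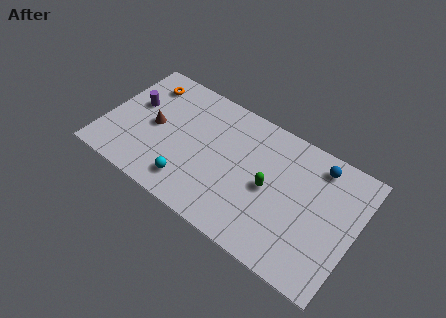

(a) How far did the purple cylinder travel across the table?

3.0

The purple cylinder moved from about (3.5, 2.3) to (1.5, 4.6), a distance of √(2.0² + 2.3²) ≈ 3.0.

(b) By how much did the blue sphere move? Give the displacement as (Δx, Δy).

(-0.2, 0.6)

The blue sphere started near (12.2, 5.9) and ended near (12.0, 6.5).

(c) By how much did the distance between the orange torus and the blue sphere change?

-0.6

The distance was about 10.8 in the first image and 10.2 in the second, so they moved 0.6 units closer together.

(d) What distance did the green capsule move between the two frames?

1.4

From (8.7, 4.8) to (9.6, 3.7), the green capsule covered √(0.9² + 1.1²) ≈ 1.4 units.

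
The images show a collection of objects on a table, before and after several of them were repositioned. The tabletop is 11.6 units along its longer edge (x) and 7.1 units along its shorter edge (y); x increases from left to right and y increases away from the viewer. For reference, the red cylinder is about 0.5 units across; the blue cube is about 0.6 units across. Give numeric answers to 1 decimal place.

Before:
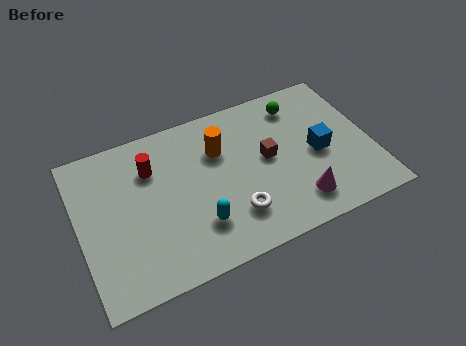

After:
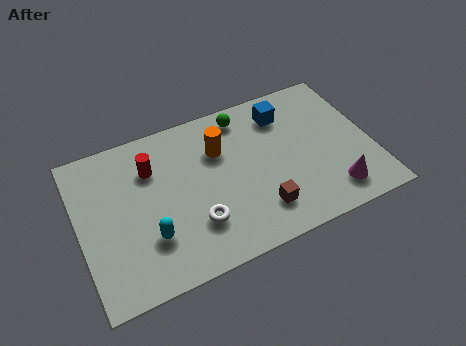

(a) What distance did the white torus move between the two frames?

1.5

From (5.9, 1.8) to (4.4, 2.0), the white torus covered √(1.5² + 0.2²) ≈ 1.5 units.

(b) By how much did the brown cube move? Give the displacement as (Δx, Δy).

(-0.6, -2.2)

From the two frames, the brown cube sits at roughly (7.5, 3.8) before and (6.9, 1.6) after.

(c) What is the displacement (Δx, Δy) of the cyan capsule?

(-1.9, 0.2)

From the two frames, the cyan capsule sits at roughly (4.5, 1.9) before and (2.6, 2.1) after.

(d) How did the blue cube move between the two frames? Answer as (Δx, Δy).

(-1.1, 2.3)

From the two frames, the blue cube sits at roughly (9.5, 3.3) before and (8.4, 5.6) after.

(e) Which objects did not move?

the red cylinder and the orange cylinder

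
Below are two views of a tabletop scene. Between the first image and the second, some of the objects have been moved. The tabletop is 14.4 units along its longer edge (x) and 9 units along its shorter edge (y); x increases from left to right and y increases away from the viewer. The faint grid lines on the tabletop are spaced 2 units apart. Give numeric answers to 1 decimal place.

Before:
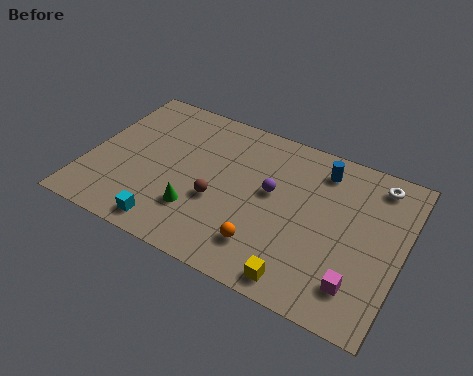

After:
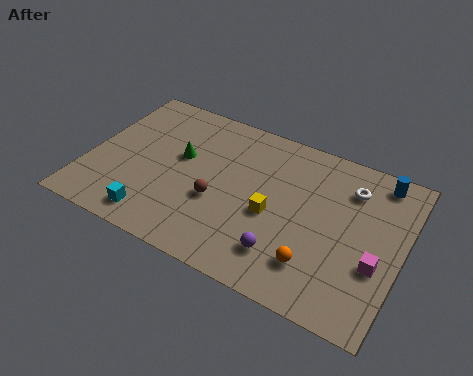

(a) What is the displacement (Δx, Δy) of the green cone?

(-1.2, 2.8)

The green cone was at about (5.3, 2.5) and moved to about (4.1, 5.3).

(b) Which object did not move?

the brown sphere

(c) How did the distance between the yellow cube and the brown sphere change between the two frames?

-2.4

The distance was about 4.9 in the first image and 2.5 in the second, so they moved 2.4 units closer together.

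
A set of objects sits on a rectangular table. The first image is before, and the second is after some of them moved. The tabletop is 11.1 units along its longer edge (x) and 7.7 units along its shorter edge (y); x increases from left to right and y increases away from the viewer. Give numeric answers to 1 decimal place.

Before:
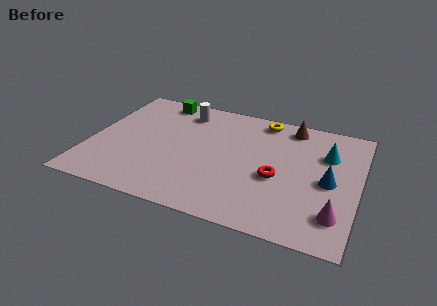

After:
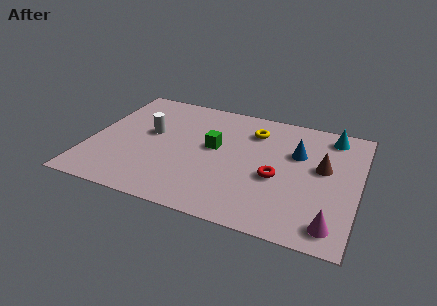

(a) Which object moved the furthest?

the green cube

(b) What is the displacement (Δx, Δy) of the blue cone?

(-1.4, 1.4)

The blue cone started near (9.9, 3.6) and ended near (8.5, 5.0).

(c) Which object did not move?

the red torus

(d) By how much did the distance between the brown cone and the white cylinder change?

+2.7

Before: roughly 4.5 units apart; after: 7.2. That's 2.7 units further apart.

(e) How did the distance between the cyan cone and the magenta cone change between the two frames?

+1.9

The distance was about 3.6 in the first image and 5.5 in the second, so they moved 1.9 units further apart.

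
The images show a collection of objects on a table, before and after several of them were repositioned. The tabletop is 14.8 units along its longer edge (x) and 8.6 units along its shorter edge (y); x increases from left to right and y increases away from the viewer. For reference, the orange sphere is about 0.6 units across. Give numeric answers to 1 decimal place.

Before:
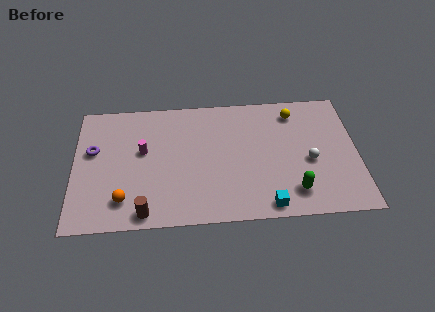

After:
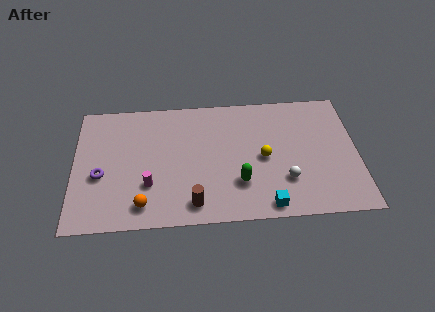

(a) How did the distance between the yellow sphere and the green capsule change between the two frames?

-3.3

Before: roughly 5.4 units apart; after: 2.1. That's 3.3 units closer together.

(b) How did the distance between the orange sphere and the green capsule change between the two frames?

-3.7

Before: roughly 8.8 units apart; after: 5.1. That's 3.7 units closer together.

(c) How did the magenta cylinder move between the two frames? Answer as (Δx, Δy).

(0.3, -2.3)

The magenta cylinder was at about (3.6, 5.0) and moved to about (3.9, 2.7).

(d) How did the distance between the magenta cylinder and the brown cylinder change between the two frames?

-1.4

Before: roughly 4.1 units apart; after: 2.7. That's 1.4 units closer together.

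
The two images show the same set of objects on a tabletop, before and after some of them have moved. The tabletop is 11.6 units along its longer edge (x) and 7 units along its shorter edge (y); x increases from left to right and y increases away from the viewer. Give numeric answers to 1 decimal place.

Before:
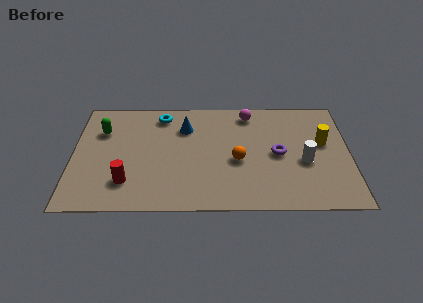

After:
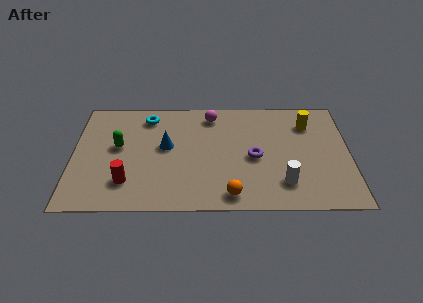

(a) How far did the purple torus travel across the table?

1.0

The purple torus moved from about (8.6, 3.4) to (7.6, 3.2), a distance of √(1.0² + 0.2²) ≈ 1.0.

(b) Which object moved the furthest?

the orange sphere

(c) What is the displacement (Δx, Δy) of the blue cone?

(-0.8, -1.2)

From the two frames, the blue cone sits at roughly (4.7, 5.1) before and (3.9, 3.9) after.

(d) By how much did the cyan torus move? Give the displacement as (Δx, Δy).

(-0.6, -0.1)

From the two frames, the cyan torus sits at roughly (3.7, 5.9) before and (3.1, 5.8) after.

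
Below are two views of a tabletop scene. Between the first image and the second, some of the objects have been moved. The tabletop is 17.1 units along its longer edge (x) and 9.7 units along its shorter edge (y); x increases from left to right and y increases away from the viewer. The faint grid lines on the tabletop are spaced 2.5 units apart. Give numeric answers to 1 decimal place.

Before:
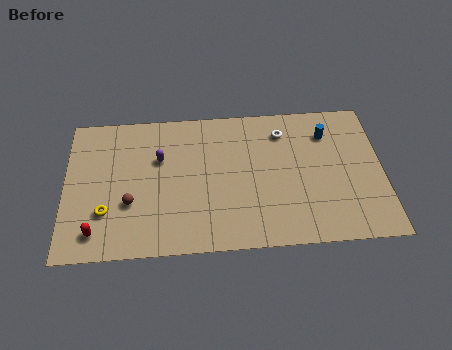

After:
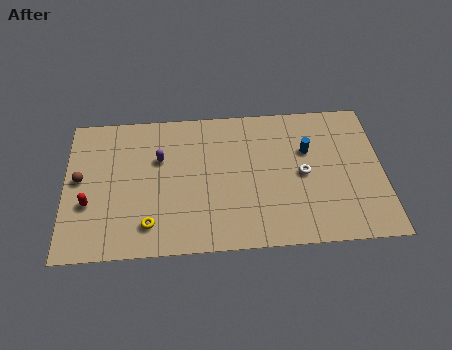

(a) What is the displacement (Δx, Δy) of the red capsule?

(-0.4, 1.9)

The red capsule started near (1.7, 1.6) and ended near (1.3, 3.5).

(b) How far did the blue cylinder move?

1.6

The blue cylinder was near (14.2, 7.4) before and (13.1, 6.3) after, so it travelled √(1.1² + 1.1²) ≈ 1.6 units.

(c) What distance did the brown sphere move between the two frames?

3.2

The brown sphere moved from about (3.5, 3.4) to (0.8, 5.2), a distance of √(2.7² + 1.8²) ≈ 3.2.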